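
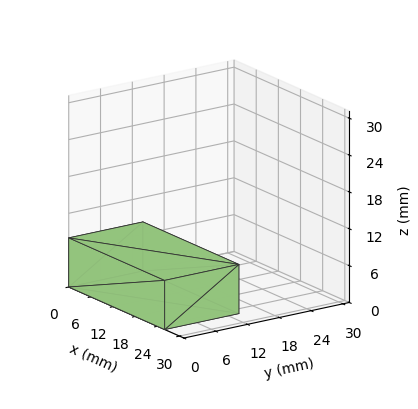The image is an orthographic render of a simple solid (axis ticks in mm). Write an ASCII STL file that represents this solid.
Reading the render: the shape is a rectangular box, roughly 26 × 14 mm footprint and 8 mm tall (dimensions read to the nearest mm from the axis ticks). For the STL, each face is triangulated and given an outward normal.

solid part
  facet normal 0.0000 0.0000 -1.0000
    outer loop
      vertex 26.0 14.0 0.0
      vertex 26.0 0.0 0.0
      vertex 0.0 0.0 0.0
    endloop
  endfacet
  facet normal 0.0000 0.0000 -1.0000
    outer loop
      vertex 0.0 14.0 0.0
      vertex 26.0 14.0 0.0
      vertex 0.0 0.0 0.0
    endloop
  endfacet
  facet normal 0.0000 0.0000 1.0000
    outer loop
      vertex 0.0 0.0 8.0
      vertex 26.0 0.0 8.0
      vertex 26.0 14.0 8.0
    endloop
  endfacet
  facet normal 0.0000 0.0000 1.0000
    outer loop
      vertex 0.0 0.0 8.0
      vertex 26.0 14.0 8.0
      vertex 0.0 14.0 8.0
    endloop
  endfacet
  facet normal 0.0000 -1.0000 0.0000
    outer loop
      vertex 0.0 0.0 0.0
      vertex 26.0 0.0 0.0
      vertex 26.0 0.0 8.0
    endloop
  endfacet
  facet normal 0.0000 -1.0000 0.0000
    outer loop
      vertex 0.0 0.0 0.0
      vertex 26.0 0.0 8.0
      vertex 0.0 0.0 8.0
    endloop
  endfacet
  facet normal 0.0000 1.0000 0.0000
    outer loop
      vertex 26.0 14.0 8.0
      vertex 26.0 14.0 0.0
      vertex 0.0 14.0 0.0
    endloop
  endfacet
  facet normal 0.0000 1.0000 0.0000
    outer loop
      vertex 0.0 14.0 8.0
      vertex 26.0 14.0 8.0
      vertex 0.0 14.0 0.0
    endloop
  endfacet
  facet normal -1.0000 0.0000 0.0000
    outer loop
      vertex 0.0 14.0 8.0
      vertex 0.0 14.0 0.0
      vertex 0.0 0.0 0.0
    endloop
  endfacet
  facet normal -1.0000 0.0000 0.0000
    outer loop
      vertex 0.0 0.0 8.0
      vertex 0.0 14.0 8.0
      vertex 0.0 0.0 0.0
    endloop
  endfacet
  facet normal 1.0000 0.0000 0.0000
    outer loop
      vertex 26.0 0.0 0.0
      vertex 26.0 14.0 0.0
      vertex 26.0 14.0 8.0
    endloop
  endfacet
  facet normal 1.0000 0.0000 0.0000
    outer loop
      vertex 26.0 0.0 0.0
      vertex 26.0 14.0 8.0
      vertex 26.0 0.0 8.0
    endloop
  endfacet
endsolid part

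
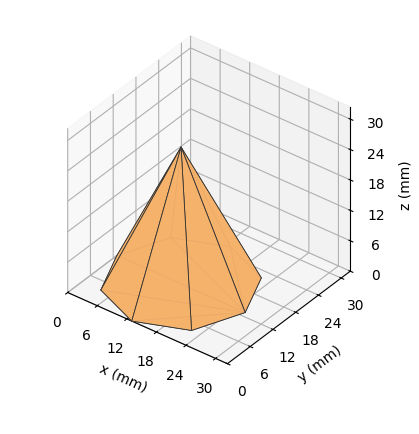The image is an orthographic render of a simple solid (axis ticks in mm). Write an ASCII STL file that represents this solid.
Reading the render: the shape is a regular 8-sided pyramid, base circumscribed radius ≈ 13 mm, apex at z ≈ 27 mm (dimensions read to the nearest mm from the axis ticks). For the STL, each face is triangulated and given an outward normal.

solid part
  facet normal 0.0000 0.0000 -1.0000
    outer loop
      vertex 13.0 26.0 0.0
      vertex 22.2 22.2 0.0
      vertex 26.0 13.0 0.0
    endloop
  endfacet
  facet normal 0.0000 0.0000 -1.0000
    outer loop
      vertex 3.8 22.2 0.0
      vertex 13.0 26.0 0.0
      vertex 26.0 13.0 0.0
    endloop
  endfacet
  facet normal 0.0000 0.0000 -1.0000
    outer loop
      vertex 0.0 13.0 0.0
      vertex 3.8 22.2 0.0
      vertex 26.0 13.0 0.0
    endloop
  endfacet
  facet normal 0.0000 0.0000 -1.0000
    outer loop
      vertex 3.8 3.8 0.0
      vertex 0.0 13.0 0.0
      vertex 26.0 13.0 0.0
    endloop
  endfacet
  facet normal 0.0000 0.0000 -1.0000
    outer loop
      vertex 13.0 0.0 0.0
      vertex 3.8 3.8 0.0
      vertex 26.0 13.0 0.0
    endloop
  endfacet
  facet normal 0.0000 0.0000 -1.0000
    outer loop
      vertex 22.2 3.8 0.0
      vertex 13.0 0.0 0.0
      vertex 26.0 13.0 0.0
    endloop
  endfacet
  facet normal 0.8444 0.3488 0.4066
    outer loop
      vertex 26.0 13.0 0.0
      vertex 22.2 22.2 0.0
      vertex 13.0 13.0 27.0
    endloop
  endfacet
  facet normal 0.3488 0.8444 0.4066
    outer loop
      vertex 22.2 22.2 0.0
      vertex 13.0 26.0 0.0
      vertex 13.0 13.0 27.0
    endloop
  endfacet
  facet normal -0.3488 0.8444 0.4066
    outer loop
      vertex 13.0 26.0 0.0
      vertex 3.8 22.2 0.0
      vertex 13.0 13.0 27.0
    endloop
  endfacet
  facet normal -0.8444 0.3488 0.4066
    outer loop
      vertex 3.8 22.2 0.0
      vertex 0.0 13.0 0.0
      vertex 13.0 13.0 27.0
    endloop
  endfacet
  facet normal -0.8444 -0.3488 0.4066
    outer loop
      vertex 0.0 13.0 0.0
      vertex 3.8 3.8 0.0
      vertex 13.0 13.0 27.0
    endloop
  endfacet
  facet normal -0.3488 -0.8444 0.4066
    outer loop
      vertex 3.8 3.8 0.0
      vertex 13.0 0.0 0.0
      vertex 13.0 13.0 27.0
    endloop
  endfacet
  facet normal 0.3488 -0.8444 0.4066
    outer loop
      vertex 13.0 0.0 0.0
      vertex 22.2 3.8 0.0
      vertex 13.0 13.0 27.0
    endloop
  endfacet
  facet normal 0.8444 -0.3488 0.4066
    outer loop
      vertex 22.2 3.8 0.0
      vertex 26.0 13.0 0.0
      vertex 13.0 13.0 27.0
    endloop
  endfacet
endsolid part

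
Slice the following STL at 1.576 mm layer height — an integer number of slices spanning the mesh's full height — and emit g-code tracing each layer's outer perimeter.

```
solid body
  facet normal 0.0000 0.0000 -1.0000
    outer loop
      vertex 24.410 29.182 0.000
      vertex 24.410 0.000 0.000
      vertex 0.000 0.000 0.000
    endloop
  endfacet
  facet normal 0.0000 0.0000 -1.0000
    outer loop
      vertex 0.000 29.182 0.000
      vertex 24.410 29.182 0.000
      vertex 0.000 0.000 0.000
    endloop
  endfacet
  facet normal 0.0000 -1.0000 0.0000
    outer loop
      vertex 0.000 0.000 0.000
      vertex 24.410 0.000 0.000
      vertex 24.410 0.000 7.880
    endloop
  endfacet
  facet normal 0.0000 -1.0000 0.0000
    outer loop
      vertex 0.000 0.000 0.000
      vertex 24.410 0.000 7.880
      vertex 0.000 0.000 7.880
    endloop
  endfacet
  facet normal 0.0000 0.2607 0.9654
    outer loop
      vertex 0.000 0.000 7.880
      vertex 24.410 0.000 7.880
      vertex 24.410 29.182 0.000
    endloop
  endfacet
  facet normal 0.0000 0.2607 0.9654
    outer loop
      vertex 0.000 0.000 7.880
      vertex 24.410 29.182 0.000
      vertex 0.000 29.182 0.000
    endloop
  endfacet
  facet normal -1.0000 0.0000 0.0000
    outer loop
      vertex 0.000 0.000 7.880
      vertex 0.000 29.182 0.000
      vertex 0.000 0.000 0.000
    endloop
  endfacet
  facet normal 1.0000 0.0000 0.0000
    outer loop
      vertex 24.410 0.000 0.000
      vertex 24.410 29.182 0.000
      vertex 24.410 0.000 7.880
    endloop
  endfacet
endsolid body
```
; perimeter-only toolpath
G21 ; units = mm
G90 ; absolute positioning
G28 ; home
; layer 1
G0 Z1.576
G0 X0.000 Y0.000
G1 X24.410 Y0.000
G1 X24.410 Y23.346
G1 X0.000 Y23.346
G1 X0.000 Y0.000
; layer 2
G0 Z3.152
G0 X0.000 Y0.000
G1 X24.410 Y0.000
G1 X24.410 Y17.509
G1 X0.000 Y17.509
G1 X0.000 Y0.000
; layer 3
G0 Z4.728
G0 X0.000 Y0.000
G1 X24.410 Y0.000
G1 X24.410 Y11.673
G1 X0.000 Y11.673
G1 X0.000 Y0.000
; layer 4
G0 Z6.304
G0 X0.000 Y0.000
G1 X24.410 Y0.000
G1 X24.410 Y5.836
G1 X0.000 Y5.836
G1 X0.000 Y0.000
M2 ; end

The solid is a wedge (ramp): 24.4 × 29.2 mm base, rising to 7.88 mm along the y=0 edge and sloping linearly to z=0 at y=29.2. Slicing at Δz = 1.576 mm — 5 equal slices spanning the solid's height, so layer i sits at z = i·h/5 — gives 4 non-empty perimeters. Each is a 4-segment closed polygon; G0 lifts to the layer z and rapids to the start vertex, then G1 traces the edges. The cross-section shrinks linearly with z (the slice at the apex is degenerate and omitted).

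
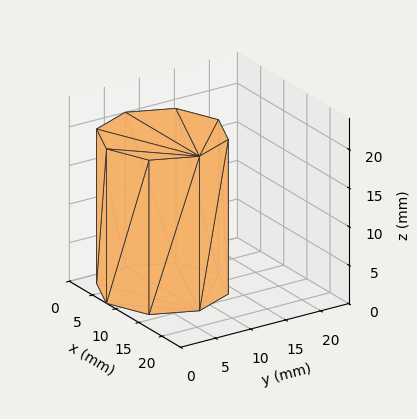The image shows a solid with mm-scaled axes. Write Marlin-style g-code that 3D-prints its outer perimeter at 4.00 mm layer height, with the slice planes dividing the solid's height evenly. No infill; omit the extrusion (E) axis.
Reading the render: the shape is a regular 8-sided prism (a cylinder approximated with 8 flat sides), circumscribed radius ≈ 8 mm, height ≈ 20 mm (dimensions read to the nearest mm from the axis ticks). For the g-code, the solid's height is divided into equal slices at the stated Δz and each level perimeter traced with G1 moves after a G0 lift.

; perimeter-only toolpath
G21 ; units = mm
G90 ; absolute positioning
G28 ; home
; layer 1
G0 Z4.00
G0 X16.00 Y8.00
G1 X13.66 Y13.66
G1 X8.00 Y16.00
G1 X2.34 Y13.66
G1 X0.00 Y8.00
G1 X2.34 Y2.34
G1 X8.00 Y0.00
G1 X13.66 Y2.34
G1 X16.00 Y8.00
; layer 2
G0 Z8.00
G0 X16.00 Y8.00
G1 X13.66 Y13.66
G1 X8.00 Y16.00
G1 X2.34 Y13.66
G1 X0.00 Y8.00
G1 X2.34 Y2.34
G1 X8.00 Y0.00
G1 X13.66 Y2.34
G1 X16.00 Y8.00
; layer 3
G0 Z12.00
G0 X16.00 Y8.00
G1 X13.66 Y13.66
G1 X8.00 Y16.00
G1 X2.34 Y13.66
G1 X0.00 Y8.00
G1 X2.34 Y2.34
G1 X8.00 Y0.00
G1 X13.66 Y2.34
G1 X16.00 Y8.00
; layer 4
G0 Z16.00
G0 X16.00 Y8.00
G1 X13.66 Y13.66
G1 X8.00 Y16.00
G1 X2.34 Y13.66
G1 X0.00 Y8.00
G1 X2.34 Y2.34
G1 X8.00 Y0.00
G1 X13.66 Y2.34
G1 X16.00 Y8.00
; layer 5
G0 Z20.00
G0 X16.00 Y8.00
G1 X13.66 Y13.66
G1 X8.00 Y16.00
G1 X2.34 Y13.66
G1 X0.00 Y8.00
G1 X2.34 Y2.34
G1 X8.00 Y0.00
G1 X13.66 Y2.34
G1 X16.00 Y8.00
M2 ; end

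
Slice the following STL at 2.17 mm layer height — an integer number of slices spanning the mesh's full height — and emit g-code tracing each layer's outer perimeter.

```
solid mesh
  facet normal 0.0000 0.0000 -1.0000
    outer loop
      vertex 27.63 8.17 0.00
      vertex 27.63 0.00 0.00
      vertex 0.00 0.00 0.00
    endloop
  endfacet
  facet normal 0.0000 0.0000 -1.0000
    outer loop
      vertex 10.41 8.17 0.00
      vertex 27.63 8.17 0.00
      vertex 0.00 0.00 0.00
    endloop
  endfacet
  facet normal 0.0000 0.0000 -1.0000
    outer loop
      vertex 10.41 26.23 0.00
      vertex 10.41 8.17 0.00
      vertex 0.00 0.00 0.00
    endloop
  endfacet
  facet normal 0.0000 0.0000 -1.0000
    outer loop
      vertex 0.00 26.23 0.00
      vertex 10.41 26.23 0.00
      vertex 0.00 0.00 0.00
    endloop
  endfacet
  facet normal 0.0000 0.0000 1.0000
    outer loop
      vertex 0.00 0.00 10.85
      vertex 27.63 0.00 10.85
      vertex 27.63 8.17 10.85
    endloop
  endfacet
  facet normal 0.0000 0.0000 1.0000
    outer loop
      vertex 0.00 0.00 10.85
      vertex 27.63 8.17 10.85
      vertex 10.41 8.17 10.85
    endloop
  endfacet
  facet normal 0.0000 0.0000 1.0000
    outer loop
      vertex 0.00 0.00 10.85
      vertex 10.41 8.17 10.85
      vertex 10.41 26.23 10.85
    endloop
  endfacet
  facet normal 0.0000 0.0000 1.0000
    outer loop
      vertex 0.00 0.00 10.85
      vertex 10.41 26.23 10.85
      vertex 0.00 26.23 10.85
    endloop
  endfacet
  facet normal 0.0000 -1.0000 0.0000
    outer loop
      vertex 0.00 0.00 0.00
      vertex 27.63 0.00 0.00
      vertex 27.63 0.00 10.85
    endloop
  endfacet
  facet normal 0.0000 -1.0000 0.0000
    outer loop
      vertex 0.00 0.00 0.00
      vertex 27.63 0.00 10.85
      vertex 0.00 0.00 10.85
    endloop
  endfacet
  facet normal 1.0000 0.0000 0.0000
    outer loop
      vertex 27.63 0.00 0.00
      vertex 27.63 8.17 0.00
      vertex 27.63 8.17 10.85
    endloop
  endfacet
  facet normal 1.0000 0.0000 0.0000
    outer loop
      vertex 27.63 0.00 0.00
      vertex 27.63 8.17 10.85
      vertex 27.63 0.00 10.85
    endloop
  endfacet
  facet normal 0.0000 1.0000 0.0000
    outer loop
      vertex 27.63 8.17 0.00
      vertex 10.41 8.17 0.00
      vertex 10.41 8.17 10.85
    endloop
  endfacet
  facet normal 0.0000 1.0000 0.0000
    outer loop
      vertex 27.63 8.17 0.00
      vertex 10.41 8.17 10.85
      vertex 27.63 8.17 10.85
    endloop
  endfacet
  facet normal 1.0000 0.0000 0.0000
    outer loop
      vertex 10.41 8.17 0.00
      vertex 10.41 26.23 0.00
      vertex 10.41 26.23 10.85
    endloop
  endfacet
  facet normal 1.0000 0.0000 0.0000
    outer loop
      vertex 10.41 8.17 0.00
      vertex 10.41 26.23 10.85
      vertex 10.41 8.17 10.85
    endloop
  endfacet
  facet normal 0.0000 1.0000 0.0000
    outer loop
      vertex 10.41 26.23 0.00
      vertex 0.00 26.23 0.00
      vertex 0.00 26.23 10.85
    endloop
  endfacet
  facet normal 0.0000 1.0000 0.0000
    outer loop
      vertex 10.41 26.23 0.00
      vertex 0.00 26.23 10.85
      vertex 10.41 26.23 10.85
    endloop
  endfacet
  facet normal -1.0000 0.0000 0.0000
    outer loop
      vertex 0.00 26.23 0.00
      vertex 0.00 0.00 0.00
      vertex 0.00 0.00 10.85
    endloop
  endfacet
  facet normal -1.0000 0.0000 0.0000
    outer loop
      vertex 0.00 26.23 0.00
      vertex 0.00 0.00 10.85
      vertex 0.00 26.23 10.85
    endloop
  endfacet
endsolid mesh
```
; perimeter-only toolpath
G21 ; units = mm
G90 ; absolute positioning
G28 ; home
; layer 1
G0 Z2.17
G0 X0.00 Y0.00
G1 X27.63 Y0.00
G1 X27.63 Y8.17
G1 X10.41 Y8.17
G1 X10.41 Y26.23
G1 X0.00 Y26.23
G1 X0.00 Y0.00
; layer 2
G0 Z4.34
G0 X0.00 Y0.00
G1 X27.63 Y0.00
G1 X27.63 Y8.17
G1 X10.41 Y8.17
G1 X10.41 Y26.23
G1 X0.00 Y26.23
G1 X0.00 Y0.00
; layer 3
G0 Z6.51
G0 X0.00 Y0.00
G1 X27.63 Y0.00
G1 X27.63 Y8.17
G1 X10.41 Y8.17
G1 X10.41 Y26.23
G1 X0.00 Y26.23
G1 X0.00 Y0.00
; layer 4
G0 Z8.68
G0 X0.00 Y0.00
G1 X27.63 Y0.00
G1 X27.63 Y8.17
G1 X10.41 Y8.17
G1 X10.41 Y26.23
G1 X0.00 Y26.23
G1 X0.00 Y0.00
; layer 5
G0 Z10.85
G0 X0.00 Y0.00
G1 X27.63 Y0.00
G1 X27.63 Y8.17
G1 X10.41 Y8.17
G1 X10.41 Y26.23
G1 X0.00 Y26.23
G1 X0.00 Y0.00
M2 ; end

The solid is an L-shaped prism: outer 27.6 × 26.2 mm, arm thicknesses ≈ 8.17 mm (horizontal) and 10.4 mm (vertical), extruded 10.8 mm in z. Slicing at Δz = 2.17 mm — 5 equal slices spanning the solid's height, so layer i sits at z = i·h/5 — gives 5 non-empty perimeters. Each is a 6-segment closed polygon; G0 lifts to the layer z and rapids to the start vertex, then G1 traces the edges.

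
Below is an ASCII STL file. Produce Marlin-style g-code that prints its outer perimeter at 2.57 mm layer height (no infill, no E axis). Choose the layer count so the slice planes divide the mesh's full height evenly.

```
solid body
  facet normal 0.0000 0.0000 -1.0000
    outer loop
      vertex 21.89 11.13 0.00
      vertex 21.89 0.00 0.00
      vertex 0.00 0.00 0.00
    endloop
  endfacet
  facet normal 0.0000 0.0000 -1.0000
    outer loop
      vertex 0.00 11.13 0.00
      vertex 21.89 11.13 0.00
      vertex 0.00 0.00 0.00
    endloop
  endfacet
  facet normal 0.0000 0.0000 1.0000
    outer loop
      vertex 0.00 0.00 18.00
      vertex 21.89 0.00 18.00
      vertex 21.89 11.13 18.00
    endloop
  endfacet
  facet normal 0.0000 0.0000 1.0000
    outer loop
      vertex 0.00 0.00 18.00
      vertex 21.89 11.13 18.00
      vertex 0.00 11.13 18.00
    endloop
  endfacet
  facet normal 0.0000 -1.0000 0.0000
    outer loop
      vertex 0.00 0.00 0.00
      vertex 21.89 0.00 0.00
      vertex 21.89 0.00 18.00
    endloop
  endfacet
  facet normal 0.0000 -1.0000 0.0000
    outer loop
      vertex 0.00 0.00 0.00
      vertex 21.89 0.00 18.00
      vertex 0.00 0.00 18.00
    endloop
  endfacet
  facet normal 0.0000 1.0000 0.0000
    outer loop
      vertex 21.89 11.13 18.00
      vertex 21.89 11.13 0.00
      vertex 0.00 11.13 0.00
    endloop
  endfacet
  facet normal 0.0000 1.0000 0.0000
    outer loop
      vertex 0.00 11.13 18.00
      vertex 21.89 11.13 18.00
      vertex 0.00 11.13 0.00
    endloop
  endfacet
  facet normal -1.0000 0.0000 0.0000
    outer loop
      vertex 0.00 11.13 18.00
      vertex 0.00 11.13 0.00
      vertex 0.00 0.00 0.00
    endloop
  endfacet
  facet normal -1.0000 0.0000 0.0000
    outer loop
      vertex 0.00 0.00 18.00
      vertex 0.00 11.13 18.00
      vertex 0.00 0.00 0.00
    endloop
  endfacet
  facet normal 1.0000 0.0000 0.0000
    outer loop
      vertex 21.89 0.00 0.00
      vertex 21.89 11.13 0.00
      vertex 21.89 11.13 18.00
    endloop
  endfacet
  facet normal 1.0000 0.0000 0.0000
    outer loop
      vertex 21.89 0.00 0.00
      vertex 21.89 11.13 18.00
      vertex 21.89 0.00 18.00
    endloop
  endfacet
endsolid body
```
; perimeter-only toolpath
G21 ; units = mm
G90 ; absolute positioning
G28 ; home
; layer 1
G0 Z2.57
G0 X0.00 Y0.00
G1 X21.89 Y0.00
G1 X21.89 Y11.13
G1 X0.00 Y11.13
G1 X0.00 Y0.00
; layer 2
G0 Z5.14
G0 X0.00 Y0.00
G1 X21.89 Y0.00
G1 X21.89 Y11.13
G1 X0.00 Y11.13
G1 X0.00 Y0.00
; layer 3
G0 Z7.71
G0 X0.00 Y0.00
G1 X21.89 Y0.00
G1 X21.89 Y11.13
G1 X0.00 Y11.13
G1 X0.00 Y0.00
; layer 4
G0 Z10.29
G0 X0.00 Y0.00
G1 X21.89 Y0.00
G1 X21.89 Y11.13
G1 X0.00 Y11.13
G1 X0.00 Y0.00
; layer 5
G0 Z12.86
G0 X0.00 Y0.00
G1 X21.89 Y0.00
G1 X21.89 Y11.13
G1 X0.00 Y11.13
G1 X0.00 Y0.00
; layer 6
G0 Z15.43
G0 X0.00 Y0.00
G1 X21.89 Y0.00
G1 X21.89 Y11.13
G1 X0.00 Y11.13
G1 X0.00 Y0.00
; layer 7
G0 Z18.00
G0 X0.00 Y0.00
G1 X21.89 Y0.00
G1 X21.89 Y11.13
G1 X0.00 Y11.13
G1 X0.00 Y0.00
M2 ; end

The solid is a rectangular box, roughly 21.9 × 11.1 mm footprint and 18 mm tall. Slicing at Δz = 2.57 mm — 7 equal slices spanning the solid's height, so layer i sits at z = i·h/7 — gives 7 non-empty perimeters. Each is a 4-segment closed polygon; G0 lifts to the layer z and rapids to the start vertex, then G1 traces the edges.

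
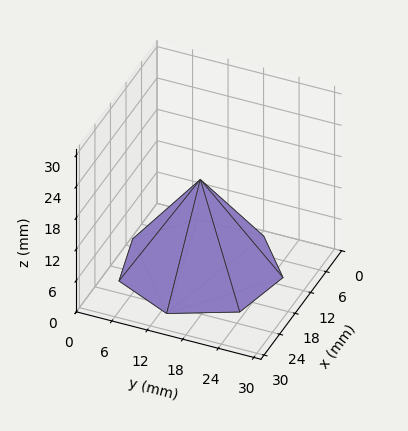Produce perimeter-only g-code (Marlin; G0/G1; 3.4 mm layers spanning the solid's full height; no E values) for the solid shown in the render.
Reading the render: the shape is a regular 7-sided pyramid, base circumscribed radius ≈ 13 mm, apex at z ≈ 17 mm (dimensions read to the nearest mm from the axis ticks). For the g-code, the solid's height is divided into equal slices at the stated Δz and each level perimeter traced with G1 moves after a G0 lift.

; perimeter-only toolpath
G21 ; units = mm
G90 ; absolute positioning
G28 ; home
; layer 1
G0 Z3.4
G0 X23.4 Y13.0
G1 X19.5 Y21.2
G1 X10.7 Y23.2
G1 X3.6 Y17.5
G1 X3.6 Y8.5
G1 X10.7 Y2.8
G1 X19.5 Y4.8
G1 X23.4 Y13.0
; layer 2
G0 Z6.8
G0 X20.8 Y13.0
G1 X17.9 Y19.1
G1 X11.3 Y20.6
G1 X6.0 Y16.4
G1 X6.0 Y9.6
G1 X11.3 Y5.4
G1 X17.9 Y6.9
G1 X20.8 Y13.0
; layer 3
G0 Z10.2
G0 X18.2 Y13.0
G1 X16.2 Y17.1
G1 X11.8 Y18.1
G1 X8.3 Y15.2
G1 X8.3 Y10.8
G1 X11.8 Y7.9
G1 X16.2 Y8.9
G1 X18.2 Y13.0
; layer 4
G0 Z13.6
G0 X15.6 Y13.0
G1 X14.6 Y15.0
G1 X12.4 Y15.5
G1 X10.7 Y14.1
G1 X10.7 Y11.9
G1 X12.4 Y10.5
G1 X14.6 Y11.0
G1 X15.6 Y13.0
M2 ; end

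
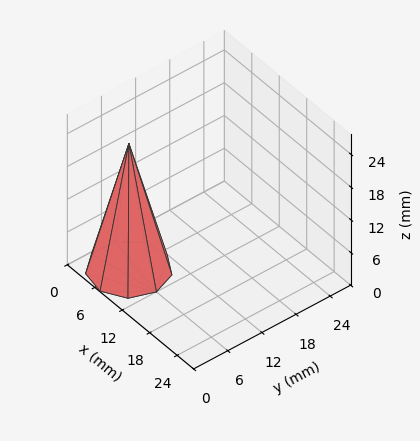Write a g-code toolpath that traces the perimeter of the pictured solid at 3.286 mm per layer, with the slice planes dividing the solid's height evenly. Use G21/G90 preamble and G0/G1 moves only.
Reading the render: the shape is a regular 9-sided pyramid, base circumscribed radius ≈ 6 mm, apex at z ≈ 23 mm (dimensions read to the nearest mm from the axis ticks). For the g-code, the solid's height is divided into equal slices at the stated Δz and each level perimeter traced with G1 moves after a G0 lift.

; perimeter-only toolpath
G21 ; units = mm
G90 ; absolute positioning
G28 ; home
; layer 1
G0 Z3.286
G0 X11.143 Y6.000
G1 X9.939 Y9.306
G1 X6.893 Y11.065
G1 X3.429 Y10.454
G1 X1.167 Y7.759
G1 X1.167 Y4.241
G1 X3.429 Y1.546
G1 X6.893 Y0.935
G1 X9.939 Y2.694
G1 X11.143 Y6.000
; layer 2
G0 Z6.571
G0 X10.286 Y6.000
G1 X9.283 Y8.755
G1 X6.744 Y10.221
G1 X3.857 Y9.711
G1 X1.973 Y7.466
G1 X1.973 Y4.534
G1 X3.857 Y2.289
G1 X6.744 Y1.779
G1 X9.283 Y3.245
G1 X10.286 Y6.000
; layer 3
G0 Z9.857
G0 X9.429 Y6.000
G1 X8.626 Y8.204
G1 X6.595 Y9.377
G1 X4.286 Y8.969
G1 X2.778 Y7.173
G1 X2.778 Y4.827
G1 X4.286 Y3.031
G1 X6.595 Y2.623
G1 X8.626 Y3.796
G1 X9.429 Y6.000
; layer 4
G0 Z13.143
G0 X8.571 Y6.000
G1 X7.970 Y7.653
G1 X6.447 Y8.532
G1 X4.714 Y8.227
G1 X3.584 Y6.879
G1 X3.584 Y5.121
G1 X4.714 Y3.773
G1 X6.447 Y3.468
G1 X7.970 Y4.347
G1 X8.571 Y6.000
; layer 5
G0 Z16.429
G0 X7.714 Y6.000
G1 X7.313 Y7.102
G1 X6.298 Y7.688
G1 X5.143 Y7.485
G1 X4.389 Y6.586
G1 X4.389 Y5.414
G1 X5.143 Y4.515
G1 X6.298 Y4.312
G1 X7.313 Y4.898
G1 X7.714 Y6.000
; layer 6
G0 Z19.714
G0 X6.857 Y6.000
G1 X6.657 Y6.551
G1 X6.149 Y6.844
G1 X5.571 Y6.742
G1 X5.195 Y6.293
G1 X5.195 Y5.707
G1 X5.571 Y5.258
G1 X6.149 Y5.156
G1 X6.657 Y5.449
G1 X6.857 Y6.000
M2 ; end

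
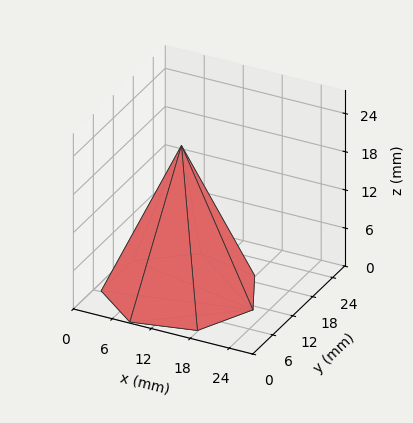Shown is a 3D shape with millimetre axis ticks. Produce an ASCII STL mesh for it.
Reading the render: the shape is a regular 7-sided pyramid, base circumscribed radius ≈ 11 mm, apex at z ≈ 23 mm (dimensions read to the nearest mm from the axis ticks). For the STL, each face is triangulated and given an outward normal.

solid part
  facet normal 0.0000 0.0000 -1.0000
    outer loop
      vertex 8.55 21.72 0.00
      vertex 17.86 19.60 0.00
      vertex 22.00 11.00 0.00
    endloop
  endfacet
  facet normal 0.0000 0.0000 -1.0000
    outer loop
      vertex 1.09 15.77 0.00
      vertex 8.55 21.72 0.00
      vertex 22.00 11.00 0.00
    endloop
  endfacet
  facet normal 0.0000 0.0000 -1.0000
    outer loop
      vertex 1.09 6.23 0.00
      vertex 1.09 15.77 0.00
      vertex 22.00 11.00 0.00
    endloop
  endfacet
  facet normal 0.0000 0.0000 -1.0000
    outer loop
      vertex 8.55 0.28 0.00
      vertex 1.09 6.23 0.00
      vertex 22.00 11.00 0.00
    endloop
  endfacet
  facet normal 0.0000 0.0000 -1.0000
    outer loop
      vertex 17.86 2.40 0.00
      vertex 8.55 0.28 0.00
      vertex 22.00 11.00 0.00
    endloop
  endfacet
  facet normal 0.8275 0.3983 0.3957
    outer loop
      vertex 22.00 11.00 0.00
      vertex 17.86 19.60 0.00
      vertex 11.00 11.00 23.00
    endloop
  endfacet
  facet normal 0.2039 0.8955 0.3956
    outer loop
      vertex 17.86 19.60 0.00
      vertex 8.55 21.72 0.00
      vertex 11.00 11.00 23.00
    endloop
  endfacet
  facet normal -0.5727 0.7180 0.3956
    outer loop
      vertex 8.55 21.72 0.00
      vertex 1.09 15.77 0.00
      vertex 11.00 11.00 23.00
    endloop
  endfacet
  facet normal -0.9184 0.0000 0.3957
    outer loop
      vertex 1.09 15.77 0.00
      vertex 1.09 6.23 0.00
      vertex 11.00 11.00 23.00
    endloop
  endfacet
  facet normal -0.5727 -0.7180 0.3956
    outer loop
      vertex 1.09 6.23 0.00
      vertex 8.55 0.28 0.00
      vertex 11.00 11.00 23.00
    endloop
  endfacet
  facet normal 0.2039 -0.8955 0.3956
    outer loop
      vertex 8.55 0.28 0.00
      vertex 17.86 2.40 0.00
      vertex 11.00 11.00 23.00
    endloop
  endfacet
  facet normal 0.8275 -0.3983 0.3957
    outer loop
      vertex 17.86 2.40 0.00
      vertex 22.00 11.00 0.00
      vertex 11.00 11.00 23.00
    endloop
  endfacet
endsolid part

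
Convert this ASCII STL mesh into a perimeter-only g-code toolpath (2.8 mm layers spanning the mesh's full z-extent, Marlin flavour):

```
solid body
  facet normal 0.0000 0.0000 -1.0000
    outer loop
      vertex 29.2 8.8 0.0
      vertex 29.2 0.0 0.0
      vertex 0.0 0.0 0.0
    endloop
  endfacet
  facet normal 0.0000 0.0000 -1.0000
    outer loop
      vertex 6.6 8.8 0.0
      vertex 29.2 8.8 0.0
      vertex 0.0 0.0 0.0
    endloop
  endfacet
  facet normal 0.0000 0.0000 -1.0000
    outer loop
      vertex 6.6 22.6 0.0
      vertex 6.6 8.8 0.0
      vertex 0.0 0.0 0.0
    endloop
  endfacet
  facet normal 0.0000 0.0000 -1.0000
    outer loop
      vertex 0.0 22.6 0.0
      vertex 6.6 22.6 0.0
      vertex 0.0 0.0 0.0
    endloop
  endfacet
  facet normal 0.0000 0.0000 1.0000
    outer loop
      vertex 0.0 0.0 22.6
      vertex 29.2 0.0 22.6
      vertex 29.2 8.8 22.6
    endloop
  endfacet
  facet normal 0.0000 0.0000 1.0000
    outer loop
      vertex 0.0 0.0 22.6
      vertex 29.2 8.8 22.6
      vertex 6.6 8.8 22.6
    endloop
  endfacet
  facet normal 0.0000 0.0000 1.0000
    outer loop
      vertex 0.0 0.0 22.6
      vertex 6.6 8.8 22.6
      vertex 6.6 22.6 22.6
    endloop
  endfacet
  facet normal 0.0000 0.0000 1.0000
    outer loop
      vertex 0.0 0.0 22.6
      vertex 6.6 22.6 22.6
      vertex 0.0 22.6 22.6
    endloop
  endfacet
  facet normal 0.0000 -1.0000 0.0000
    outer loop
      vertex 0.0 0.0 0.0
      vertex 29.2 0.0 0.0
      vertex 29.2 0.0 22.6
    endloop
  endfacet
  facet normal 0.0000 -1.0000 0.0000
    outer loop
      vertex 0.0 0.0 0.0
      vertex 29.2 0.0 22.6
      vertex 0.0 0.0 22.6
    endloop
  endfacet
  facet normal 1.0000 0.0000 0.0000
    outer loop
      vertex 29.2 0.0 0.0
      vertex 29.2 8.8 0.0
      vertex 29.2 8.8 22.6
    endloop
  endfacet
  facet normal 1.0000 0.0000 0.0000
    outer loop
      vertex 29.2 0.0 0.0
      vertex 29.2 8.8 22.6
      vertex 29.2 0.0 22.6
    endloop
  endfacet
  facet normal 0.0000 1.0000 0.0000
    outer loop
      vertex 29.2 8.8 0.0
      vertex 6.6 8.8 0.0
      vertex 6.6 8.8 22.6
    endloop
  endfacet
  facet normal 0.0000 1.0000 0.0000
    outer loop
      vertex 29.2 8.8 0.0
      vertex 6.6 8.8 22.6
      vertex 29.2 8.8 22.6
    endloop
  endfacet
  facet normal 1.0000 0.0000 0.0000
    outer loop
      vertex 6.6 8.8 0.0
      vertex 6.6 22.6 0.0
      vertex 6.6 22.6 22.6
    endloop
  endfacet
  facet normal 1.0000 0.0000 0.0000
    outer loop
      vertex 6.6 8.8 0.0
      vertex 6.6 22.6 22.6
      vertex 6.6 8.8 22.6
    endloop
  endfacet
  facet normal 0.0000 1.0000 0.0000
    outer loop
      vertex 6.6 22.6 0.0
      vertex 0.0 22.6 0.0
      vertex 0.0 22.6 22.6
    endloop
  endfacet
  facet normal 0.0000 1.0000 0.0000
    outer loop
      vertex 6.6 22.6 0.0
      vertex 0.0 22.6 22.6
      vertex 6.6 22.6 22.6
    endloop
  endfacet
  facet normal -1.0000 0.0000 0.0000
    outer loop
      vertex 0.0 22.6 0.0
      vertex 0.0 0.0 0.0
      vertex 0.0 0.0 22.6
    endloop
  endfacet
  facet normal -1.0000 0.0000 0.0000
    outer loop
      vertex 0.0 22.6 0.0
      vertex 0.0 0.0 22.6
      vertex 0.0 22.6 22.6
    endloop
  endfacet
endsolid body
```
; perimeter-only toolpath
G21 ; units = mm
G90 ; absolute positioning
G28 ; home
; layer 1
G0 Z2.8
G0 X0.0 Y0.0
G1 X29.2 Y0.0
G1 X29.2 Y8.8
G1 X6.6 Y8.8
G1 X6.6 Y22.6
G1 X0.0 Y22.6
G1 X0.0 Y0.0
; layer 2
G0 Z5.7
G0 X0.0 Y0.0
G1 X29.2 Y0.0
G1 X29.2 Y8.8
G1 X6.6 Y8.8
G1 X6.6 Y22.6
G1 X0.0 Y22.6
G1 X0.0 Y0.0
; layer 3
G0 Z8.5
G0 X0.0 Y0.0
G1 X29.2 Y0.0
G1 X29.2 Y8.8
G1 X6.6 Y8.8
G1 X6.6 Y22.6
G1 X0.0 Y22.6
G1 X0.0 Y0.0
; layer 4
G0 Z11.3
G0 X0.0 Y0.0
G1 X29.2 Y0.0
G1 X29.2 Y8.8
G1 X6.6 Y8.8
G1 X6.6 Y22.6
G1 X0.0 Y22.6
G1 X0.0 Y0.0
; layer 5
G0 Z14.1
G0 X0.0 Y0.0
G1 X29.2 Y0.0
G1 X29.2 Y8.8
G1 X6.6 Y8.8
G1 X6.6 Y22.6
G1 X0.0 Y22.6
G1 X0.0 Y0.0
; layer 6
G0 Z17.0
G0 X0.0 Y0.0
G1 X29.2 Y0.0
G1 X29.2 Y8.8
G1 X6.6 Y8.8
G1 X6.6 Y22.6
G1 X0.0 Y22.6
G1 X0.0 Y0.0
; layer 7
G0 Z19.8
G0 X0.0 Y0.0
G1 X29.2 Y0.0
G1 X29.2 Y8.8
G1 X6.6 Y8.8
G1 X6.6 Y22.6
G1 X0.0 Y22.6
G1 X0.0 Y0.0
; layer 8
G0 Z22.6
G0 X0.0 Y0.0
G1 X29.2 Y0.0
G1 X29.2 Y8.8
G1 X6.6 Y8.8
G1 X6.6 Y22.6
G1 X0.0 Y22.6
G1 X0.0 Y0.0
M2 ; end

The solid is an L-shaped prism: outer 29.2 × 22.6 mm, arm thicknesses ≈ 8.8 mm (horizontal) and 6.6 mm (vertical), extruded 22.6 mm in z. Slicing at Δz = 2.8 mm — 8 equal slices spanning the solid's height, so layer i sits at z = i·h/8 — gives 8 non-empty perimeters. Each is a 6-segment closed polygon; G0 lifts to the layer z and rapids to the start vertex, then G1 traces the edges.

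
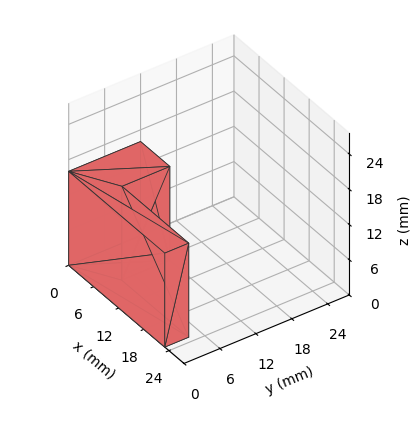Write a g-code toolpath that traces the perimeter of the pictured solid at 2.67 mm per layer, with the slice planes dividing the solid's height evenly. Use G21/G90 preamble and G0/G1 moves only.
Reading the render: the shape is an L-shaped prism: outer 23 × 12 mm, arm thicknesses ≈ 4 mm (horizontal) and 7 mm (vertical), extruded 16 mm in z (dimensions read to the nearest mm from the axis ticks). For the g-code, the solid's height is divided into equal slices at the stated Δz and each level perimeter traced with G1 moves after a G0 lift.

; perimeter-only toolpath
G21 ; units = mm
G90 ; absolute positioning
G28 ; home
; layer 1
G0 Z2.67
G0 X0.00 Y0.00
G1 X23.00 Y0.00
G1 X23.00 Y4.00
G1 X7.00 Y4.00
G1 X7.00 Y12.00
G1 X0.00 Y12.00
G1 X0.00 Y0.00
; layer 2
G0 Z5.33
G0 X0.00 Y0.00
G1 X23.00 Y0.00
G1 X23.00 Y4.00
G1 X7.00 Y4.00
G1 X7.00 Y12.00
G1 X0.00 Y12.00
G1 X0.00 Y0.00
; layer 3
G0 Z8.00
G0 X0.00 Y0.00
G1 X23.00 Y0.00
G1 X23.00 Y4.00
G1 X7.00 Y4.00
G1 X7.00 Y12.00
G1 X0.00 Y12.00
G1 X0.00 Y0.00
; layer 4
G0 Z10.67
G0 X0.00 Y0.00
G1 X23.00 Y0.00
G1 X23.00 Y4.00
G1 X7.00 Y4.00
G1 X7.00 Y12.00
G1 X0.00 Y12.00
G1 X0.00 Y0.00
; layer 5
G0 Z13.33
G0 X0.00 Y0.00
G1 X23.00 Y0.00
G1 X23.00 Y4.00
G1 X7.00 Y4.00
G1 X7.00 Y12.00
G1 X0.00 Y12.00
G1 X0.00 Y0.00
; layer 6
G0 Z16.00
G0 X0.00 Y0.00
G1 X23.00 Y0.00
G1 X23.00 Y4.00
G1 X7.00 Y4.00
G1 X7.00 Y12.00
G1 X0.00 Y12.00
G1 X0.00 Y0.00
M2 ; end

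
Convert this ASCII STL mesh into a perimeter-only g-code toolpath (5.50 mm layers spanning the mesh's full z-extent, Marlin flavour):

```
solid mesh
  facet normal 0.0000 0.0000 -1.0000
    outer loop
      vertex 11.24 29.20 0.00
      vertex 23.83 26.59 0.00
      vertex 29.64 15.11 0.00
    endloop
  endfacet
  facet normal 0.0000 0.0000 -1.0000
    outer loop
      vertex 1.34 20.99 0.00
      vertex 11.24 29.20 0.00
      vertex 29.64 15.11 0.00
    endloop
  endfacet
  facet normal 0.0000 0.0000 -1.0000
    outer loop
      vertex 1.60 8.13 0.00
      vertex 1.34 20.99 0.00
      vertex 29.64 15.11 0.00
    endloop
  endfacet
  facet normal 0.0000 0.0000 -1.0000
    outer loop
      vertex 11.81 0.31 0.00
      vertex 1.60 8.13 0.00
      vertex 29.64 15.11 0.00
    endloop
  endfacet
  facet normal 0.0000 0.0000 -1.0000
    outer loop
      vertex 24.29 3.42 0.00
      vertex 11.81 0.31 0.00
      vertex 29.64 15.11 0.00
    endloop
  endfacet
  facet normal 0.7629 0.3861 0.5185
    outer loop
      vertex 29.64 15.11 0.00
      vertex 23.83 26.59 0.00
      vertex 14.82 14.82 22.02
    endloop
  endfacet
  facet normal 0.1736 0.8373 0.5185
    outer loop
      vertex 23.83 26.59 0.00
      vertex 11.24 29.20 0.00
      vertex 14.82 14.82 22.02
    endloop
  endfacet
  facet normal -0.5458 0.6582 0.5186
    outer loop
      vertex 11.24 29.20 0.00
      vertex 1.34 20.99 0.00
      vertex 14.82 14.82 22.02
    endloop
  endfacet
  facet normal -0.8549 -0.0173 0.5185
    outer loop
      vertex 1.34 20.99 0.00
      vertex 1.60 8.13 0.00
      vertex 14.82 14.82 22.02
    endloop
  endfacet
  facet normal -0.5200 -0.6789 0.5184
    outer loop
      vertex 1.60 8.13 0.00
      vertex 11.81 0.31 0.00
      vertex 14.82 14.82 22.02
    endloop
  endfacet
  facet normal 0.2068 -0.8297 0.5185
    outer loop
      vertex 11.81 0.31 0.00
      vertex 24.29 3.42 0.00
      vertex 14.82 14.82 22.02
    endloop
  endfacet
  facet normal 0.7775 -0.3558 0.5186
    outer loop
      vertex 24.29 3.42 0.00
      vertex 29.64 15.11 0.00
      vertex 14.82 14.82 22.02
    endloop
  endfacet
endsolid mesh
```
; perimeter-only toolpath
G21 ; units = mm
G90 ; absolute positioning
G28 ; home
; layer 1
G0 Z5.50
G0 X25.94 Y15.04
G1 X21.58 Y23.65
G1 X12.13 Y25.60
G1 X4.71 Y19.45
G1 X4.91 Y9.80
G1 X12.56 Y3.94
G1 X21.92 Y6.27
G1 X25.94 Y15.04
; layer 2
G0 Z11.01
G0 X22.23 Y14.96
G1 X19.32 Y20.70
G1 X13.03 Y22.01
G1 X8.08 Y17.91
G1 X8.21 Y11.48
G1 X13.32 Y7.57
G1 X19.55 Y9.12
G1 X22.23 Y14.96
; layer 3
G0 Z16.52
G0 X18.52 Y14.89
G1 X17.07 Y17.76
G1 X13.93 Y18.41
G1 X11.45 Y16.36
G1 X11.52 Y13.15
G1 X14.07 Y11.19
G1 X17.19 Y11.97
G1 X18.52 Y14.89
M2 ; end

The solid is a regular 7-sided pyramid, base circumscribed radius ≈ 14.8 mm, apex at z ≈ 22 mm. Slicing at Δz = 5.50 mm — 4 equal slices spanning the solid's height, so layer i sits at z = i·h/4 — gives 3 non-empty perimeters. Each is a 7-segment closed polygon; G0 lifts to the layer z and rapids to the start vertex, then G1 traces the edges. The cross-section shrinks linearly with z (the slice at the apex is degenerate and omitted).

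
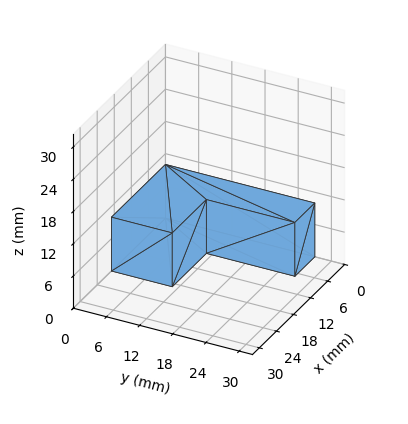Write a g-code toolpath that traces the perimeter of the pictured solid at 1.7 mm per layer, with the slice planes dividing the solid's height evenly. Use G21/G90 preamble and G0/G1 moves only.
Reading the render: the shape is an L-shaped prism: outer 19 × 27 mm, arm thicknesses ≈ 11 mm (horizontal) and 7 mm (vertical), extruded 10 mm in z (dimensions read to the nearest mm from the axis ticks). For the g-code, the solid's height is divided into equal slices at the stated Δz and each level perimeter traced with G1 moves after a G0 lift.

; perimeter-only toolpath
G21 ; units = mm
G90 ; absolute positioning
G28 ; home
; layer 1
G0 Z1.7
G0 X0.0 Y0.0
G1 X19.0 Y0.0
G1 X19.0 Y11.0
G1 X7.0 Y11.0
G1 X7.0 Y27.0
G1 X0.0 Y27.0
G1 X0.0 Y0.0
; layer 2
G0 Z3.3
G0 X0.0 Y0.0
G1 X19.0 Y0.0
G1 X19.0 Y11.0
G1 X7.0 Y11.0
G1 X7.0 Y27.0
G1 X0.0 Y27.0
G1 X0.0 Y0.0
; layer 3
G0 Z5.0
G0 X0.0 Y0.0
G1 X19.0 Y0.0
G1 X19.0 Y11.0
G1 X7.0 Y11.0
G1 X7.0 Y27.0
G1 X0.0 Y27.0
G1 X0.0 Y0.0
; layer 4
G0 Z6.7
G0 X0.0 Y0.0
G1 X19.0 Y0.0
G1 X19.0 Y11.0
G1 X7.0 Y11.0
G1 X7.0 Y27.0
G1 X0.0 Y27.0
G1 X0.0 Y0.0
; layer 5
G0 Z8.3
G0 X0.0 Y0.0
G1 X19.0 Y0.0
G1 X19.0 Y11.0
G1 X7.0 Y11.0
G1 X7.0 Y27.0
G1 X0.0 Y27.0
G1 X0.0 Y0.0
; layer 6
G0 Z10.0
G0 X0.0 Y0.0
G1 X19.0 Y0.0
G1 X19.0 Y11.0
G1 X7.0 Y11.0
G1 X7.0 Y27.0
G1 X0.0 Y27.0
G1 X0.0 Y0.0
M2 ; end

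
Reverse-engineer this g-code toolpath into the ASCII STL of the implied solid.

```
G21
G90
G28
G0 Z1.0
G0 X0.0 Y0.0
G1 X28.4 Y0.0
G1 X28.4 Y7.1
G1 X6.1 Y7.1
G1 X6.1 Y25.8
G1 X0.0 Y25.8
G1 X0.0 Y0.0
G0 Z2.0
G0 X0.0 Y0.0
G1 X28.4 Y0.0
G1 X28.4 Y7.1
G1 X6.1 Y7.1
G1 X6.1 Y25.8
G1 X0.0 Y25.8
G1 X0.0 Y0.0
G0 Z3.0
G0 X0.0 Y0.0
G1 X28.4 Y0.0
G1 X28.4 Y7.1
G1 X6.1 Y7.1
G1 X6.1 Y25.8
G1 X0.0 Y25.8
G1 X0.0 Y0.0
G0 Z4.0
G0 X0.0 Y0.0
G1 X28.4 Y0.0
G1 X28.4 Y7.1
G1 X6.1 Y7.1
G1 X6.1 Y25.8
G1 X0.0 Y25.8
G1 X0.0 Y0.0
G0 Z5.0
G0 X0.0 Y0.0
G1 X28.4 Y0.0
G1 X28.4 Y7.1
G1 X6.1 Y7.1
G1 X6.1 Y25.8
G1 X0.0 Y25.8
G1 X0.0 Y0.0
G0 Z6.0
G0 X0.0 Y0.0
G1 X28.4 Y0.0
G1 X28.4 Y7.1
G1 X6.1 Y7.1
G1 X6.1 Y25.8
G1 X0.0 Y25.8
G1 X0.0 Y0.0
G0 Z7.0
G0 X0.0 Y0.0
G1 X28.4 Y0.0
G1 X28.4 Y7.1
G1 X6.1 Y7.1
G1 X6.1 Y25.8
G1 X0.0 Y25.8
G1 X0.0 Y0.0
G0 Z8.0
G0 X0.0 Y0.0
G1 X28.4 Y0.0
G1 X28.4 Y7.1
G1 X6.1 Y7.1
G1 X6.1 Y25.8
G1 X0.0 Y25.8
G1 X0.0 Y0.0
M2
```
solid part
  facet normal 0.0000 0.0000 -1.0000
    outer loop
      vertex 28.4 7.1 0.0
      vertex 28.4 0.0 0.0
      vertex 0.0 0.0 0.0
    endloop
  endfacet
  facet normal 0.0000 0.0000 -1.0000
    outer loop
      vertex 6.1 7.1 0.0
      vertex 28.4 7.1 0.0
      vertex 0.0 0.0 0.0
    endloop
  endfacet
  facet normal 0.0000 0.0000 -1.0000
    outer loop
      vertex 6.1 25.8 0.0
      vertex 6.1 7.1 0.0
      vertex 0.0 0.0 0.0
    endloop
  endfacet
  facet normal 0.0000 0.0000 -1.0000
    outer loop
      vertex 0.0 25.8 0.0
      vertex 6.1 25.8 0.0
      vertex 0.0 0.0 0.0
    endloop
  endfacet
  facet normal 0.0000 0.0000 1.0000
    outer loop
      vertex 0.0 0.0 8.0
      vertex 28.4 0.0 8.0
      vertex 28.4 7.1 8.0
    endloop
  endfacet
  facet normal 0.0000 0.0000 1.0000
    outer loop
      vertex 0.0 0.0 8.0
      vertex 28.4 7.1 8.0
      vertex 6.1 7.1 8.0
    endloop
  endfacet
  facet normal 0.0000 0.0000 1.0000
    outer loop
      vertex 0.0 0.0 8.0
      vertex 6.1 7.1 8.0
      vertex 6.1 25.8 8.0
    endloop
  endfacet
  facet normal 0.0000 0.0000 1.0000
    outer loop
      vertex 0.0 0.0 8.0
      vertex 6.1 25.8 8.0
      vertex 0.0 25.8 8.0
    endloop
  endfacet
  facet normal 0.0000 -1.0000 0.0000
    outer loop
      vertex 0.0 0.0 0.0
      vertex 28.4 0.0 0.0
      vertex 28.4 0.0 8.0
    endloop
  endfacet
  facet normal 0.0000 -1.0000 0.0000
    outer loop
      vertex 0.0 0.0 0.0
      vertex 28.4 0.0 8.0
      vertex 0.0 0.0 8.0
    endloop
  endfacet
  facet normal 1.0000 0.0000 0.0000
    outer loop
      vertex 28.4 0.0 0.0
      vertex 28.4 7.1 0.0
      vertex 28.4 7.1 8.0
    endloop
  endfacet
  facet normal 1.0000 0.0000 0.0000
    outer loop
      vertex 28.4 0.0 0.0
      vertex 28.4 7.1 8.0
      vertex 28.4 0.0 8.0
    endloop
  endfacet
  facet normal 0.0000 1.0000 0.0000
    outer loop
      vertex 28.4 7.1 0.0
      vertex 6.1 7.1 0.0
      vertex 6.1 7.1 8.0
    endloop
  endfacet
  facet normal 0.0000 1.0000 0.0000
    outer loop
      vertex 28.4 7.1 0.0
      vertex 6.1 7.1 8.0
      vertex 28.4 7.1 8.0
    endloop
  endfacet
  facet normal 1.0000 0.0000 0.0000
    outer loop
      vertex 6.1 7.1 0.0
      vertex 6.1 25.8 0.0
      vertex 6.1 25.8 8.0
    endloop
  endfacet
  facet normal 1.0000 0.0000 0.0000
    outer loop
      vertex 6.1 7.1 0.0
      vertex 6.1 25.8 8.0
      vertex 6.1 7.1 8.0
    endloop
  endfacet
  facet normal 0.0000 1.0000 0.0000
    outer loop
      vertex 6.1 25.8 0.0
      vertex 0.0 25.8 0.0
      vertex 0.0 25.8 8.0
    endloop
  endfacet
  facet normal 0.0000 1.0000 0.0000
    outer loop
      vertex 6.1 25.8 0.0
      vertex 0.0 25.8 8.0
      vertex 6.1 25.8 8.0
    endloop
  endfacet
  facet normal -1.0000 0.0000 0.0000
    outer loop
      vertex 0.0 25.8 0.0
      vertex 0.0 0.0 0.0
      vertex 0.0 0.0 8.0
    endloop
  endfacet
  facet normal -1.0000 0.0000 0.0000
    outer loop
      vertex 0.0 25.8 0.0
      vertex 0.0 0.0 8.0
      vertex 0.0 25.8 8.0
    endloop
  endfacet
endsolid part

The G0 Z moves step by Δz≈1.0 mm. Every layer's G1 loop is the same polygon, so the solid is a straight extrusion of it from z=0 to z≈8. Closing with flat bottom and top caps and triangulating gives 20 facets — an L-shaped prism: outer 28.4 × 25.8 mm, arm thicknesses ≈ 7.1 mm (horizontal) and 6.1 mm (vertical), extruded 8 mm in z.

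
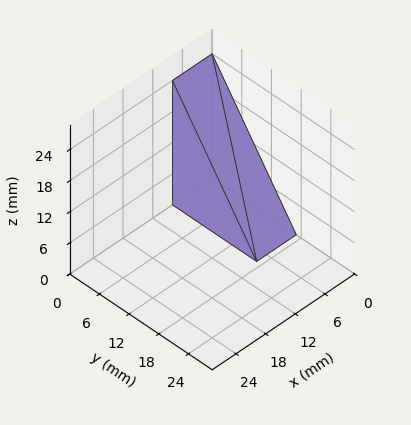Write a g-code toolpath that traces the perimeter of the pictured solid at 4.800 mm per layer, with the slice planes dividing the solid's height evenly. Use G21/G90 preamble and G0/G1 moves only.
Reading the render: the shape is a wedge (ramp): 8 × 17 mm base, rising to 24 mm along the y=0 edge and sloping linearly to z=0 at y=17 (dimensions read to the nearest mm from the axis ticks). For the g-code, the solid's height is divided into equal slices at the stated Δz and each level perimeter traced with G1 moves after a G0 lift.

; perimeter-only toolpath
G21 ; units = mm
G90 ; absolute positioning
G28 ; home
; layer 1
G0 Z4.800
G0 X0.000 Y0.000
G1 X8.000 Y0.000
G1 X8.000 Y13.600
G1 X0.000 Y13.600
G1 X0.000 Y0.000
; layer 2
G0 Z9.600
G0 X0.000 Y0.000
G1 X8.000 Y0.000
G1 X8.000 Y10.200
G1 X0.000 Y10.200
G1 X0.000 Y0.000
; layer 3
G0 Z14.400
G0 X0.000 Y0.000
G1 X8.000 Y0.000
G1 X8.000 Y6.800
G1 X0.000 Y6.800
G1 X0.000 Y0.000
; layer 4
G0 Z19.200
G0 X0.000 Y0.000
G1 X8.000 Y0.000
G1 X8.000 Y3.400
G1 X0.000 Y3.400
G1 X0.000 Y0.000
M2 ; end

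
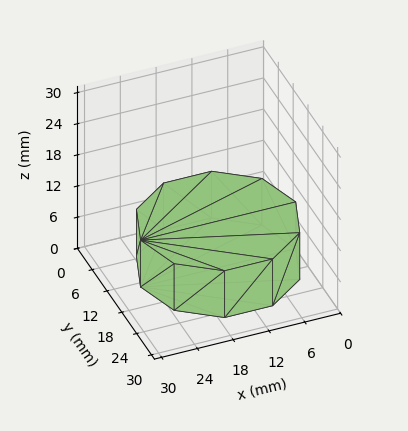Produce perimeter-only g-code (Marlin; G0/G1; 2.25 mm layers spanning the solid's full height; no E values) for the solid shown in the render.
Reading the render: the shape is a regular 10-sided prism (a cylinder approximated with 10 flat sides), circumscribed radius ≈ 13 mm, height ≈ 9 mm (dimensions read to the nearest mm from the axis ticks). For the g-code, the solid's height is divided into equal slices at the stated Δz and each level perimeter traced with G1 moves after a G0 lift.

; perimeter-only toolpath
G21 ; units = mm
G90 ; absolute positioning
G28 ; home
; layer 1
G0 Z2.25
G0 X26.00 Y13.00
G1 X23.52 Y20.64
G1 X17.02 Y25.36
G1 X8.98 Y25.36
G1 X2.48 Y20.64
G1 X0.00 Y13.00
G1 X2.48 Y5.36
G1 X8.98 Y0.64
G1 X17.02 Y0.64
G1 X23.52 Y5.36
G1 X26.00 Y13.00
; layer 2
G0 Z4.50
G0 X26.00 Y13.00
G1 X23.52 Y20.64
G1 X17.02 Y25.36
G1 X8.98 Y25.36
G1 X2.48 Y20.64
G1 X0.00 Y13.00
G1 X2.48 Y5.36
G1 X8.98 Y0.64
G1 X17.02 Y0.64
G1 X23.52 Y5.36
G1 X26.00 Y13.00
; layer 3
G0 Z6.75
G0 X26.00 Y13.00
G1 X23.52 Y20.64
G1 X17.02 Y25.36
G1 X8.98 Y25.36
G1 X2.48 Y20.64
G1 X0.00 Y13.00
G1 X2.48 Y5.36
G1 X8.98 Y0.64
G1 X17.02 Y0.64
G1 X23.52 Y5.36
G1 X26.00 Y13.00
; layer 4
G0 Z9.00
G0 X26.00 Y13.00
G1 X23.52 Y20.64
G1 X17.02 Y25.36
G1 X8.98 Y25.36
G1 X2.48 Y20.64
G1 X0.00 Y13.00
G1 X2.48 Y5.36
G1 X8.98 Y0.64
G1 X17.02 Y0.64
G1 X23.52 Y5.36
G1 X26.00 Y13.00
M2 ; end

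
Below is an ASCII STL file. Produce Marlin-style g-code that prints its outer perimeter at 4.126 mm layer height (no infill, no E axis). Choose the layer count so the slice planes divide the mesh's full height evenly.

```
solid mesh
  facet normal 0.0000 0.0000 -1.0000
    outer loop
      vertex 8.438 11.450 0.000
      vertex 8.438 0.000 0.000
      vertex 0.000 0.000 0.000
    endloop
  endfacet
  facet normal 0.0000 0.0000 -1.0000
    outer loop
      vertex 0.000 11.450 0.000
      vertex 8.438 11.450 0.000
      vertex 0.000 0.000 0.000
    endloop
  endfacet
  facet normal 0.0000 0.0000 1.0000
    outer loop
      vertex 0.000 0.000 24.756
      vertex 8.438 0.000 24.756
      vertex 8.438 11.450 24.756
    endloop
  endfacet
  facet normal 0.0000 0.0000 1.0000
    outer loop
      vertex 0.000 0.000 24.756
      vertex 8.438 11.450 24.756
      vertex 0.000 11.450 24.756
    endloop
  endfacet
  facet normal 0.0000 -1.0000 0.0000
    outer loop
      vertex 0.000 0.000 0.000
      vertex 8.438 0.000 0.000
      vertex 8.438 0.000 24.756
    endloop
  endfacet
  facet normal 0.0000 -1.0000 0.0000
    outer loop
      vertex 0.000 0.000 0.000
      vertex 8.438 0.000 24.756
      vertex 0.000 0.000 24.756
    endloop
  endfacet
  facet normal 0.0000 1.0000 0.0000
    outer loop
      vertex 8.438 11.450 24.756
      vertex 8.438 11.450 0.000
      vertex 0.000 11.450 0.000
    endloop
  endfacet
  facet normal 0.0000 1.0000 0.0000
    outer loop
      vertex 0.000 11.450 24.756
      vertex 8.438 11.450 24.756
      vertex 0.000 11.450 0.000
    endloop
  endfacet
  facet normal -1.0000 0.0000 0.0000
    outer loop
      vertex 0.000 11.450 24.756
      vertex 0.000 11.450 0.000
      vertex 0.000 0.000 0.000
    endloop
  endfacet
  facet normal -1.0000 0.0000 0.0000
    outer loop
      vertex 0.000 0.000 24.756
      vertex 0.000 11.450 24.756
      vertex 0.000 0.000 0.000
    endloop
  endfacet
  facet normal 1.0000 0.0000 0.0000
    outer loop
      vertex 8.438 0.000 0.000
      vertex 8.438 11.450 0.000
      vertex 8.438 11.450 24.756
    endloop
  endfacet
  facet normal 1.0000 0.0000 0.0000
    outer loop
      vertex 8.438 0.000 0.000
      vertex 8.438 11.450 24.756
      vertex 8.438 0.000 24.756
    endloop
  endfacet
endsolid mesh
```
; perimeter-only toolpath
G21 ; units = mm
G90 ; absolute positioning
G28 ; home
; layer 1
G0 Z4.126
G0 X0.000 Y0.000
G1 X8.438 Y0.000
G1 X8.438 Y11.450
G1 X0.000 Y11.450
G1 X0.000 Y0.000
; layer 2
G0 Z8.252
G0 X0.000 Y0.000
G1 X8.438 Y0.000
G1 X8.438 Y11.450
G1 X0.000 Y11.450
G1 X0.000 Y0.000
; layer 3
G0 Z12.378
G0 X0.000 Y0.000
G1 X8.438 Y0.000
G1 X8.438 Y11.450
G1 X0.000 Y11.450
G1 X0.000 Y0.000
; layer 4
G0 Z16.504
G0 X0.000 Y0.000
G1 X8.438 Y0.000
G1 X8.438 Y11.450
G1 X0.000 Y11.450
G1 X0.000 Y0.000
; layer 5
G0 Z20.630
G0 X0.000 Y0.000
G1 X8.438 Y0.000
G1 X8.438 Y11.450
G1 X0.000 Y11.450
G1 X0.000 Y0.000
; layer 6
G0 Z24.756
G0 X0.000 Y0.000
G1 X8.438 Y0.000
G1 X8.438 Y11.450
G1 X0.000 Y11.450
G1 X0.000 Y0.000
M2 ; end

The solid is a rectangular box, roughly 8.44 × 11.4 mm footprint and 24.8 mm tall. Slicing at Δz = 4.126 mm — 6 equal slices spanning the solid's height, so layer i sits at z = i·h/6 — gives 6 non-empty perimeters. Each is a 4-segment closed polygon; G0 lifts to the layer z and rapids to the start vertex, then G1 traces the edges.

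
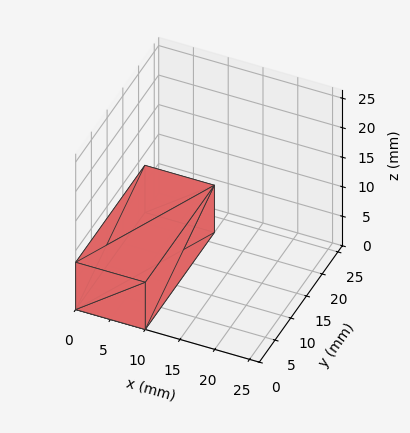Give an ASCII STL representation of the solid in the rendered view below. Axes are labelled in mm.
Reading the render: the shape is a rectangular box, roughly 10 × 22 mm footprint and 8 mm tall (dimensions read to the nearest mm from the axis ticks). For the STL, each face is triangulated and given an outward normal.

solid part
  facet normal 0.0000 0.0000 -1.0000
    outer loop
      vertex 10.0 22.0 0.0
      vertex 10.0 0.0 0.0
      vertex 0.0 0.0 0.0
    endloop
  endfacet
  facet normal 0.0000 0.0000 -1.0000
    outer loop
      vertex 0.0 22.0 0.0
      vertex 10.0 22.0 0.0
      vertex 0.0 0.0 0.0
    endloop
  endfacet
  facet normal 0.0000 0.0000 1.0000
    outer loop
      vertex 0.0 0.0 8.0
      vertex 10.0 0.0 8.0
      vertex 10.0 22.0 8.0
    endloop
  endfacet
  facet normal 0.0000 0.0000 1.0000
    outer loop
      vertex 0.0 0.0 8.0
      vertex 10.0 22.0 8.0
      vertex 0.0 22.0 8.0
    endloop
  endfacet
  facet normal 0.0000 -1.0000 0.0000
    outer loop
      vertex 0.0 0.0 0.0
      vertex 10.0 0.0 0.0
      vertex 10.0 0.0 8.0
    endloop
  endfacet
  facet normal 0.0000 -1.0000 0.0000
    outer loop
      vertex 0.0 0.0 0.0
      vertex 10.0 0.0 8.0
      vertex 0.0 0.0 8.0
    endloop
  endfacet
  facet normal 0.0000 1.0000 0.0000
    outer loop
      vertex 10.0 22.0 8.0
      vertex 10.0 22.0 0.0
      vertex 0.0 22.0 0.0
    endloop
  endfacet
  facet normal 0.0000 1.0000 0.0000
    outer loop
      vertex 0.0 22.0 8.0
      vertex 10.0 22.0 8.0
      vertex 0.0 22.0 0.0
    endloop
  endfacet
  facet normal -1.0000 0.0000 0.0000
    outer loop
      vertex 0.0 22.0 8.0
      vertex 0.0 22.0 0.0
      vertex 0.0 0.0 0.0
    endloop
  endfacet
  facet normal -1.0000 0.0000 0.0000
    outer loop
      vertex 0.0 0.0 8.0
      vertex 0.0 22.0 8.0
      vertex 0.0 0.0 0.0
    endloop
  endfacet
  facet normal 1.0000 0.0000 0.0000
    outer loop
      vertex 10.0 0.0 0.0
      vertex 10.0 22.0 0.0
      vertex 10.0 22.0 8.0
    endloop
  endfacet
  facet normal 1.0000 0.0000 0.0000
    outer loop
      vertex 10.0 0.0 0.0
      vertex 10.0 22.0 8.0
      vertex 10.0 0.0 8.0
    endloop
  endfacet
endsolid part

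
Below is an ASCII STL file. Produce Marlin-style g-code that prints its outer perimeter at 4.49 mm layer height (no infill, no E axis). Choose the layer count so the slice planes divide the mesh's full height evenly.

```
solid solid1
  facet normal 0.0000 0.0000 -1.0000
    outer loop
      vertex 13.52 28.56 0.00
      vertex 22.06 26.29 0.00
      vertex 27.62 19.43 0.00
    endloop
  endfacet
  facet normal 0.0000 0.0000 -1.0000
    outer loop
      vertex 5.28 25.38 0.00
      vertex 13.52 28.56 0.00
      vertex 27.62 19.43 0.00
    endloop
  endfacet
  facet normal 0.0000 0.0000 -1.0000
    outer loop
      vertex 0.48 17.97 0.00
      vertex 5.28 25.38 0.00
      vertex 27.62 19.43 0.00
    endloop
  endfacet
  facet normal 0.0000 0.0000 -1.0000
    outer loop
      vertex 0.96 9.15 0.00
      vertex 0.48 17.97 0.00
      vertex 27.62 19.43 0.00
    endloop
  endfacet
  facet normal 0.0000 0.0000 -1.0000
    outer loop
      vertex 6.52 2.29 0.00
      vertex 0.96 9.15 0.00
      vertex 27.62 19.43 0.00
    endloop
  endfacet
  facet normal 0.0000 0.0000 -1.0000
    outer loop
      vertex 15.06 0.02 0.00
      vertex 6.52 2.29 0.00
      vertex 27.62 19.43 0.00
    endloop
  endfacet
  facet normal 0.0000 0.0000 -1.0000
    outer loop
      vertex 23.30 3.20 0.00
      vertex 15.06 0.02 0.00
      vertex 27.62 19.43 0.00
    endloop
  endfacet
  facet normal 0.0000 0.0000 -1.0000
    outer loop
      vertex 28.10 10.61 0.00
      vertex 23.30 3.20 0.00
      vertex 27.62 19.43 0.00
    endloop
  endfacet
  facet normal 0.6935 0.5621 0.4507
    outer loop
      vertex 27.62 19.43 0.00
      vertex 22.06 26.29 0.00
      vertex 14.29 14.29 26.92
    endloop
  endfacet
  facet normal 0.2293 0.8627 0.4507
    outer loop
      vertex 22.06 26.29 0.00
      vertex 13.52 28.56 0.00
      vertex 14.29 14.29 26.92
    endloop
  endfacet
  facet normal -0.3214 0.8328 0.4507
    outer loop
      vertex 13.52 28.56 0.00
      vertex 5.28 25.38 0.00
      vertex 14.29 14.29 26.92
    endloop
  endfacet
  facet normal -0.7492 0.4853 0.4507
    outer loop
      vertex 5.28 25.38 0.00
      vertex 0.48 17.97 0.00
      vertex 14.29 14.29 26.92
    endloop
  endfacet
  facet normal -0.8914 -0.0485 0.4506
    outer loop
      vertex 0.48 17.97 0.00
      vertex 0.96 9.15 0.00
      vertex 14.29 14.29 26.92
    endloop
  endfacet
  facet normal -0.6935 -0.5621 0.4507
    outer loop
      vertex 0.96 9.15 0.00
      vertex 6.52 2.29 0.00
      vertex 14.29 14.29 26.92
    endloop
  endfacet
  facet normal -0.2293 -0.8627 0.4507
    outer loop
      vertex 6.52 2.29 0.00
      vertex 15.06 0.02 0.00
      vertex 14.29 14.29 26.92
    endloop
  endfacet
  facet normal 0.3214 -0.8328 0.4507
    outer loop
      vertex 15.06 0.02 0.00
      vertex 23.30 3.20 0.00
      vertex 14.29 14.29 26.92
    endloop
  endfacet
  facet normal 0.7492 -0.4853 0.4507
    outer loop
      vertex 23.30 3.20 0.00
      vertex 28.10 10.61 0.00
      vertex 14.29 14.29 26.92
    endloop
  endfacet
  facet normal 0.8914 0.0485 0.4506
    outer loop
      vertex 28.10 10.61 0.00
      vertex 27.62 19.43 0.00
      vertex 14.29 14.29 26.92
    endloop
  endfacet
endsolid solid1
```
; perimeter-only toolpath
G21 ; units = mm
G90 ; absolute positioning
G28 ; home
; layer 1
G0 Z4.49
G0 X25.40 Y18.57
G1 X20.76 Y24.29
G1 X13.65 Y26.18
G1 X6.78 Y23.53
G1 X2.78 Y17.36
G1 X3.18 Y10.01
G1 X7.82 Y4.29
G1 X14.93 Y2.40
G1 X21.80 Y5.05
G1 X25.80 Y11.22
G1 X25.40 Y18.57
; layer 2
G0 Z8.97
G0 X23.18 Y17.72
G1 X19.47 Y22.29
G1 X13.78 Y23.80
G1 X8.28 Y21.68
G1 X5.08 Y16.74
G1 X5.40 Y10.86
G1 X9.11 Y6.29
G1 X14.80 Y4.78
G1 X20.30 Y6.90
G1 X23.50 Y11.84
G1 X23.18 Y17.72
; layer 3
G0 Z13.46
G0 X20.95 Y16.86
G1 X18.17 Y20.29
G1 X13.90 Y21.42
G1 X9.79 Y19.84
G1 X7.38 Y16.13
G1 X7.62 Y11.72
G1 X10.40 Y8.29
G1 X14.68 Y7.15
G1 X18.80 Y8.74
G1 X21.20 Y12.45
G1 X20.95 Y16.86
; layer 4
G0 Z17.95
G0 X18.73 Y16.00
G1 X16.88 Y18.29
G1 X14.03 Y19.05
G1 X11.29 Y17.99
G1 X9.69 Y15.52
G1 X9.85 Y12.58
G1 X11.70 Y10.29
G1 X14.55 Y9.53
G1 X17.29 Y10.59
G1 X18.89 Y13.06
G1 X18.73 Y16.00
; layer 5
G0 Z22.43
G0 X16.51 Y15.15
G1 X15.58 Y16.29
G1 X14.16 Y16.67
G1 X12.79 Y16.14
G1 X11.99 Y14.90
G1 X12.07 Y13.43
G1 X12.99 Y12.29
G1 X14.42 Y11.91
G1 X15.79 Y12.44
G1 X16.59 Y13.68
G1 X16.51 Y15.15
M2 ; end

The solid is a regular 10-sided pyramid, base circumscribed radius ≈ 14.3 mm, apex at z ≈ 26.9 mm. Slicing at Δz = 4.49 mm — 6 equal slices spanning the solid's height, so layer i sits at z = i·h/6 — gives 5 non-empty perimeters. Each is a 10-segment closed polygon; G0 lifts to the layer z and rapids to the start vertex, then G1 traces the edges. The cross-section shrinks linearly with z (the slice at the apex is degenerate and omitted).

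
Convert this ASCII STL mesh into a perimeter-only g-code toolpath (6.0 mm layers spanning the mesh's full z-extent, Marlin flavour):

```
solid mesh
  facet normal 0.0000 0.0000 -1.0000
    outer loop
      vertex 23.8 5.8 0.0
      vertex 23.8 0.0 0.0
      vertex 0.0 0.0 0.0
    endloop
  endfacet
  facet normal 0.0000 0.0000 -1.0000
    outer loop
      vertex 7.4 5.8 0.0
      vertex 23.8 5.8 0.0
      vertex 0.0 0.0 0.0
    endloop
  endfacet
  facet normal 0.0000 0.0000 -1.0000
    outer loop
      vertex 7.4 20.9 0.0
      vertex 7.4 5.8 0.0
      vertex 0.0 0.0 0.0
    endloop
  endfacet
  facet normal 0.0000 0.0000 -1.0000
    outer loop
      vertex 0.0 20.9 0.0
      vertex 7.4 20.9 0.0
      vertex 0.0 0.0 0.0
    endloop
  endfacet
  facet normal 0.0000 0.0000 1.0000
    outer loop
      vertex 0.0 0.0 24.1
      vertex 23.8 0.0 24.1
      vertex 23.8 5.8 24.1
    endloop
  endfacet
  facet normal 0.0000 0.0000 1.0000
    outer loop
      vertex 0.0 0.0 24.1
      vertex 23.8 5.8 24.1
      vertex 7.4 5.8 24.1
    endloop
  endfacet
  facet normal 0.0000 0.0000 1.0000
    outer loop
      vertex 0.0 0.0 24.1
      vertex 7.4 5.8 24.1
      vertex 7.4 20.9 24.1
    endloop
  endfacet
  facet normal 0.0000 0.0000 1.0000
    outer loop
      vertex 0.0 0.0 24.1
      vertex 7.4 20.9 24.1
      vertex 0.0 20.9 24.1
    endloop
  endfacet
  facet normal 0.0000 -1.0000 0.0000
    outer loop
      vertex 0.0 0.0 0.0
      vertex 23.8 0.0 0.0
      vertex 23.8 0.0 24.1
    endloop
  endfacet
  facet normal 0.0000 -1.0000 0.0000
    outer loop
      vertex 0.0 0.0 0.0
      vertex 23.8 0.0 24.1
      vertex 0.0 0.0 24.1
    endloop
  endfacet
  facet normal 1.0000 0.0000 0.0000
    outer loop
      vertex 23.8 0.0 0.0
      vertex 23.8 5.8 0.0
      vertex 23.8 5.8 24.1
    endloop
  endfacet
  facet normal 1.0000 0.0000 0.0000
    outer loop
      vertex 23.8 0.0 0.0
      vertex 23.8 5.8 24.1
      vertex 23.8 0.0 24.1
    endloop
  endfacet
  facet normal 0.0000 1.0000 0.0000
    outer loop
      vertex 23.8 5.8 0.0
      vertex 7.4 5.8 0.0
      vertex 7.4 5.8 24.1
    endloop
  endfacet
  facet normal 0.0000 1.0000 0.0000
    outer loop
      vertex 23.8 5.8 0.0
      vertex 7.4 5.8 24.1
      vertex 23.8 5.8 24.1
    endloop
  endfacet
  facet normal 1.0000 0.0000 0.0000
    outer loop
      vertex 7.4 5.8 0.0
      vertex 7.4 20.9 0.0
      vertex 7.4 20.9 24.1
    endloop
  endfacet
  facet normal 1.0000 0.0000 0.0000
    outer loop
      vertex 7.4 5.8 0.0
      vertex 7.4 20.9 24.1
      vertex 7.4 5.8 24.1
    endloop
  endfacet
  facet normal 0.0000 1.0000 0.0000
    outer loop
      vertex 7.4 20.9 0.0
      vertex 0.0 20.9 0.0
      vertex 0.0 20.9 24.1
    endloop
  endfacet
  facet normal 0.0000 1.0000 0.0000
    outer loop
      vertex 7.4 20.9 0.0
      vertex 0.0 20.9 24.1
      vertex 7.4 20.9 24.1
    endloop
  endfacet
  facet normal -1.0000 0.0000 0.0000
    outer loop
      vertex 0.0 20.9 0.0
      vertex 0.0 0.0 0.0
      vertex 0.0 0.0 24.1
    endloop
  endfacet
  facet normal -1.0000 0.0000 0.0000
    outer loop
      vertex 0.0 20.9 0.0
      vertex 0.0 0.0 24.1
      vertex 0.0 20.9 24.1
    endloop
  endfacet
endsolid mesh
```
; perimeter-only toolpath
G21 ; units = mm
G90 ; absolute positioning
G28 ; home
; layer 1
G0 Z6.0
G0 X0.0 Y0.0
G1 X23.8 Y0.0
G1 X23.8 Y5.8
G1 X7.4 Y5.8
G1 X7.4 Y20.9
G1 X0.0 Y20.9
G1 X0.0 Y0.0
; layer 2
G0 Z12.1
G0 X0.0 Y0.0
G1 X23.8 Y0.0
G1 X23.8 Y5.8
G1 X7.4 Y5.8
G1 X7.4 Y20.9
G1 X0.0 Y20.9
G1 X0.0 Y0.0
; layer 3
G0 Z18.1
G0 X0.0 Y0.0
G1 X23.8 Y0.0
G1 X23.8 Y5.8
G1 X7.4 Y5.8
G1 X7.4 Y20.9
G1 X0.0 Y20.9
G1 X0.0 Y0.0
; layer 4
G0 Z24.1
G0 X0.0 Y0.0
G1 X23.8 Y0.0
G1 X23.8 Y5.8
G1 X7.4 Y5.8
G1 X7.4 Y20.9
G1 X0.0 Y20.9
G1 X0.0 Y0.0
M2 ; end

The solid is an L-shaped prism: outer 23.8 × 20.9 mm, arm thicknesses ≈ 5.8 mm (horizontal) and 7.4 mm (vertical), extruded 24.1 mm in z. Slicing at Δz = 6.0 mm — 4 equal slices spanning the solid's height, so layer i sits at z = i·h/4 — gives 4 non-empty perimeters. Each is a 6-segment closed polygon; G0 lifts to the layer z and rapids to the start vertex, then G1 traces the edges.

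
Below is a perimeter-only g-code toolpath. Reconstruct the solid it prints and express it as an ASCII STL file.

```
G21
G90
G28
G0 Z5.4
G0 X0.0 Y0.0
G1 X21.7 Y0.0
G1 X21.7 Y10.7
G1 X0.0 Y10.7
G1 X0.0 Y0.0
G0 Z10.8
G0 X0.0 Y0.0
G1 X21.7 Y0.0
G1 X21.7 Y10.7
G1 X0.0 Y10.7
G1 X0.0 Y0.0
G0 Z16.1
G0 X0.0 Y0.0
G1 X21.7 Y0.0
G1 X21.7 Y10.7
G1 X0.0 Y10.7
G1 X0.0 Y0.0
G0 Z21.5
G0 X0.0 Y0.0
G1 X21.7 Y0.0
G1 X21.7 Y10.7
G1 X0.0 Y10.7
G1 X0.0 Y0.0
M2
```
solid part
  facet normal 0.0000 0.0000 -1.0000
    outer loop
      vertex 21.7 10.7 0.0
      vertex 21.7 0.0 0.0
      vertex 0.0 0.0 0.0
    endloop
  endfacet
  facet normal 0.0000 0.0000 -1.0000
    outer loop
      vertex 0.0 10.7 0.0
      vertex 21.7 10.7 0.0
      vertex 0.0 0.0 0.0
    endloop
  endfacet
  facet normal 0.0000 0.0000 1.0000
    outer loop
      vertex 0.0 0.0 21.5
      vertex 21.7 0.0 21.5
      vertex 21.7 10.7 21.5
    endloop
  endfacet
  facet normal 0.0000 0.0000 1.0000
    outer loop
      vertex 0.0 0.0 21.5
      vertex 21.7 10.7 21.5
      vertex 0.0 10.7 21.5
    endloop
  endfacet
  facet normal 0.0000 -1.0000 0.0000
    outer loop
      vertex 0.0 0.0 0.0
      vertex 21.7 0.0 0.0
      vertex 21.7 0.0 21.5
    endloop
  endfacet
  facet normal 0.0000 -1.0000 0.0000
    outer loop
      vertex 0.0 0.0 0.0
      vertex 21.7 0.0 21.5
      vertex 0.0 0.0 21.5
    endloop
  endfacet
  facet normal 0.0000 1.0000 0.0000
    outer loop
      vertex 21.7 10.7 21.5
      vertex 21.7 10.7 0.0
      vertex 0.0 10.7 0.0
    endloop
  endfacet
  facet normal 0.0000 1.0000 0.0000
    outer loop
      vertex 0.0 10.7 21.5
      vertex 21.7 10.7 21.5
      vertex 0.0 10.7 0.0
    endloop
  endfacet
  facet normal -1.0000 0.0000 0.0000
    outer loop
      vertex 0.0 10.7 21.5
      vertex 0.0 10.7 0.0
      vertex 0.0 0.0 0.0
    endloop
  endfacet
  facet normal -1.0000 0.0000 0.0000
    outer loop
      vertex 0.0 0.0 21.5
      vertex 0.0 10.7 21.5
      vertex 0.0 0.0 0.0
    endloop
  endfacet
  facet normal 1.0000 0.0000 0.0000
    outer loop
      vertex 21.7 0.0 0.0
      vertex 21.7 10.7 0.0
      vertex 21.7 10.7 21.5
    endloop
  endfacet
  facet normal 1.0000 0.0000 0.0000
    outer loop
      vertex 21.7 0.0 0.0
      vertex 21.7 10.7 21.5
      vertex 21.7 0.0 21.5
    endloop
  endfacet
endsolid part

The G0 Z moves step by Δz≈5.4 mm. Every layer's G1 loop is the same polygon, so the solid is a straight extrusion of it from z=0 to z≈21.5. Closing with flat bottom and top caps and triangulating gives 12 facets — a rectangular box, roughly 21.7 × 10.7 mm footprint and 21.5 mm tall.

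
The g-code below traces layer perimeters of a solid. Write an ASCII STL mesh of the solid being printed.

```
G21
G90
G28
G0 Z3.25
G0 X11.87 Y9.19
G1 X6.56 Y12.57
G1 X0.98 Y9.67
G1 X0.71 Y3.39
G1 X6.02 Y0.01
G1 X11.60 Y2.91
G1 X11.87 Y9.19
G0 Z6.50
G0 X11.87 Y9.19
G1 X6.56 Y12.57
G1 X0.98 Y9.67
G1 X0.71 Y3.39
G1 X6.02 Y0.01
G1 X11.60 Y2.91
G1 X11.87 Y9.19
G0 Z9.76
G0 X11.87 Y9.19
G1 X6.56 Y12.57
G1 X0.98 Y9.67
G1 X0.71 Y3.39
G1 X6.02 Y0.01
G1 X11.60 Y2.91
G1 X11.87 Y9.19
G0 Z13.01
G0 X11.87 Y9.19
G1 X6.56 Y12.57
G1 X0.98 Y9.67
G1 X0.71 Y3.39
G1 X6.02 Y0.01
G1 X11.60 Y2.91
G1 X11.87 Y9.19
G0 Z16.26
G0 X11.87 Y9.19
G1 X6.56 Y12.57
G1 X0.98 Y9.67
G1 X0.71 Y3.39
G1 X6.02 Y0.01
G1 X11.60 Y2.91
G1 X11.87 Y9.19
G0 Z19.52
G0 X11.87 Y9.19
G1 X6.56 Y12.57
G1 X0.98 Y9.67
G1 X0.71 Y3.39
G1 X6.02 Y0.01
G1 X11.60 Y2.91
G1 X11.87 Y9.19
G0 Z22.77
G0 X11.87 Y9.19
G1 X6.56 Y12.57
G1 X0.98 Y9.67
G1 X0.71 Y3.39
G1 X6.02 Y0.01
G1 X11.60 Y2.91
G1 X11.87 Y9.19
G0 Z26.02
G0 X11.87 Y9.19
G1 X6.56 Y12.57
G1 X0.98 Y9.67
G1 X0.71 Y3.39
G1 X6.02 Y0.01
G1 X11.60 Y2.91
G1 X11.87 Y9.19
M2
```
solid part
  facet normal 0.0000 0.0000 -1.0000
    outer loop
      vertex 0.98 9.67 0.00
      vertex 6.56 12.57 0.00
      vertex 11.87 9.19 0.00
    endloop
  endfacet
  facet normal 0.0000 0.0000 -1.0000
    outer loop
      vertex 0.71 3.39 0.00
      vertex 0.98 9.67 0.00
      vertex 11.87 9.19 0.00
    endloop
  endfacet
  facet normal 0.0000 0.0000 -1.0000
    outer loop
      vertex 6.02 0.01 0.00
      vertex 0.71 3.39 0.00
      vertex 11.87 9.19 0.00
    endloop
  endfacet
  facet normal 0.0000 0.0000 -1.0000
    outer loop
      vertex 11.60 2.91 0.00
      vertex 6.02 0.01 0.00
      vertex 11.87 9.19 0.00
    endloop
  endfacet
  facet normal 0.0000 0.0000 1.0000
    outer loop
      vertex 11.87 9.19 26.02
      vertex 6.56 12.57 26.02
      vertex 0.98 9.67 26.02
    endloop
  endfacet
  facet normal 0.0000 0.0000 1.0000
    outer loop
      vertex 11.87 9.19 26.02
      vertex 0.98 9.67 26.02
      vertex 0.71 3.39 26.02
    endloop
  endfacet
  facet normal 0.0000 0.0000 1.0000
    outer loop
      vertex 11.87 9.19 26.02
      vertex 0.71 3.39 26.02
      vertex 6.02 0.01 26.02
    endloop
  endfacet
  facet normal 0.0000 0.0000 1.0000
    outer loop
      vertex 11.87 9.19 26.02
      vertex 6.02 0.01 26.02
      vertex 11.60 2.91 26.02
    endloop
  endfacet
  facet normal 0.5370 0.8436 0.0000
    outer loop
      vertex 11.87 9.19 0.00
      vertex 6.56 12.57 0.00
      vertex 6.56 12.57 26.02
    endloop
  endfacet
  facet normal 0.5370 0.8436 0.0000
    outer loop
      vertex 11.87 9.19 0.00
      vertex 6.56 12.57 26.02
      vertex 11.87 9.19 26.02
    endloop
  endfacet
  facet normal -0.4612 0.8873 0.0000
    outer loop
      vertex 6.56 12.57 0.00
      vertex 0.98 9.67 0.00
      vertex 0.98 9.67 26.02
    endloop
  endfacet
  facet normal -0.4612 0.8873 0.0000
    outer loop
      vertex 6.56 12.57 0.00
      vertex 0.98 9.67 26.02
      vertex 6.56 12.57 26.02
    endloop
  endfacet
  facet normal -0.9991 0.0430 0.0000
    outer loop
      vertex 0.98 9.67 0.00
      vertex 0.71 3.39 0.00
      vertex 0.71 3.39 26.02
    endloop
  endfacet
  facet normal -0.9991 0.0430 0.0000
    outer loop
      vertex 0.98 9.67 0.00
      vertex 0.71 3.39 26.02
      vertex 0.98 9.67 26.02
    endloop
  endfacet
  facet normal -0.5370 -0.8436 0.0000
    outer loop
      vertex 0.71 3.39 0.00
      vertex 6.02 0.01 0.00
      vertex 6.02 0.01 26.02
    endloop
  endfacet
  facet normal -0.5370 -0.8436 0.0000
    outer loop
      vertex 0.71 3.39 0.00
      vertex 6.02 0.01 26.02
      vertex 0.71 3.39 26.02
    endloop
  endfacet
  facet normal 0.4612 -0.8873 0.0000
    outer loop
      vertex 6.02 0.01 0.00
      vertex 11.60 2.91 0.00
      vertex 11.60 2.91 26.02
    endloop
  endfacet
  facet normal 0.4612 -0.8873 0.0000
    outer loop
      vertex 6.02 0.01 0.00
      vertex 11.60 2.91 26.02
      vertex 6.02 0.01 26.02
    endloop
  endfacet
  facet normal 0.9991 -0.0430 0.0000
    outer loop
      vertex 11.60 2.91 0.00
      vertex 11.87 9.19 0.00
      vertex 11.87 9.19 26.02
    endloop
  endfacet
  facet normal 0.9991 -0.0430 0.0000
    outer loop
      vertex 11.60 2.91 0.00
      vertex 11.87 9.19 26.02
      vertex 11.60 2.91 26.02
    endloop
  endfacet
endsolid part

The G0 Z moves step by Δz≈3.25 mm. Every layer's G1 loop is the same polygon, so the solid is a straight extrusion of it from z=0 to z≈26. Closing with flat bottom and top caps and triangulating gives 20 facets — a regular 6-sided prism (a cylinder approximated with 6 flat sides), circumscribed radius ≈ 6.29 mm, height ≈ 26 mm.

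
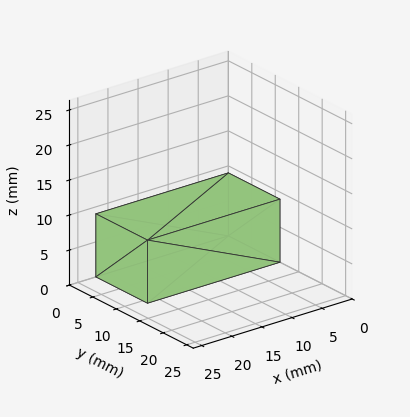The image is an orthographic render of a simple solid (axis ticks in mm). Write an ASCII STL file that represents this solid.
Reading the render: the shape is a rectangular box, roughly 22 × 11 mm footprint and 9 mm tall (dimensions read to the nearest mm from the axis ticks). For the STL, each face is triangulated and given an outward normal.

solid part
  facet normal 0.0000 0.0000 -1.0000
    outer loop
      vertex 22.00 11.00 0.00
      vertex 22.00 0.00 0.00
      vertex 0.00 0.00 0.00
    endloop
  endfacet
  facet normal 0.0000 0.0000 -1.0000
    outer loop
      vertex 0.00 11.00 0.00
      vertex 22.00 11.00 0.00
      vertex 0.00 0.00 0.00
    endloop
  endfacet
  facet normal 0.0000 0.0000 1.0000
    outer loop
      vertex 0.00 0.00 9.00
      vertex 22.00 0.00 9.00
      vertex 22.00 11.00 9.00
    endloop
  endfacet
  facet normal 0.0000 0.0000 1.0000
    outer loop
      vertex 0.00 0.00 9.00
      vertex 22.00 11.00 9.00
      vertex 0.00 11.00 9.00
    endloop
  endfacet
  facet normal 0.0000 -1.0000 0.0000
    outer loop
      vertex 0.00 0.00 0.00
      vertex 22.00 0.00 0.00
      vertex 22.00 0.00 9.00
    endloop
  endfacet
  facet normal 0.0000 -1.0000 0.0000
    outer loop
      vertex 0.00 0.00 0.00
      vertex 22.00 0.00 9.00
      vertex 0.00 0.00 9.00
    endloop
  endfacet
  facet normal 0.0000 1.0000 0.0000
    outer loop
      vertex 22.00 11.00 9.00
      vertex 22.00 11.00 0.00
      vertex 0.00 11.00 0.00
    endloop
  endfacet
  facet normal 0.0000 1.0000 0.0000
    outer loop
      vertex 0.00 11.00 9.00
      vertex 22.00 11.00 9.00
      vertex 0.00 11.00 0.00
    endloop
  endfacet
  facet normal -1.0000 0.0000 0.0000
    outer loop
      vertex 0.00 11.00 9.00
      vertex 0.00 11.00 0.00
      vertex 0.00 0.00 0.00
    endloop
  endfacet
  facet normal -1.0000 0.0000 0.0000
    outer loop
      vertex 0.00 0.00 9.00
      vertex 0.00 11.00 9.00
      vertex 0.00 0.00 0.00
    endloop
  endfacet
  facet normal 1.0000 0.0000 0.0000
    outer loop
      vertex 22.00 0.00 0.00
      vertex 22.00 11.00 0.00
      vertex 22.00 11.00 9.00
    endloop
  endfacet
  facet normal 1.0000 0.0000 0.0000
    outer loop
      vertex 22.00 0.00 0.00
      vertex 22.00 11.00 9.00
      vertex 22.00 0.00 9.00
    endloop
  endfacet
endsolid part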